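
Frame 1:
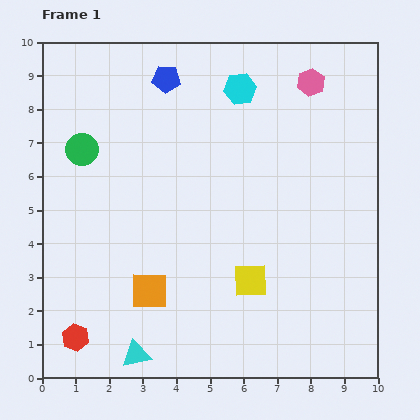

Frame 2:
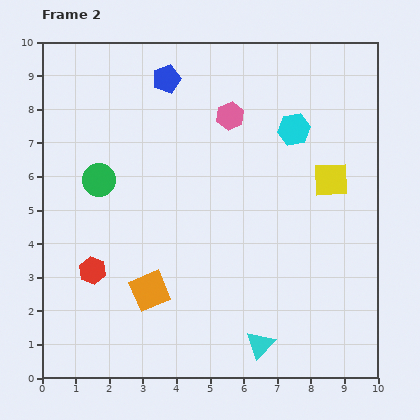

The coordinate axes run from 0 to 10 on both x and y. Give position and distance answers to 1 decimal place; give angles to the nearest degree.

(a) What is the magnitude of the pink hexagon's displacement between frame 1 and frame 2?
2.6

The pink hexagon moved from (8.0, 8.8) to (5.6, 7.8), a distance of √(2.4² + 1.0²) ≈ 2.6.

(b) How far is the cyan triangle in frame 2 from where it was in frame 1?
3.7

The cyan triangle moved from (2.8, 0.7) to (6.5, 1.0), a distance of √(3.7² + 0.3²) ≈ 3.7.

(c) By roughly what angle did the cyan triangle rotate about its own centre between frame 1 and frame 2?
36° counter-clockwise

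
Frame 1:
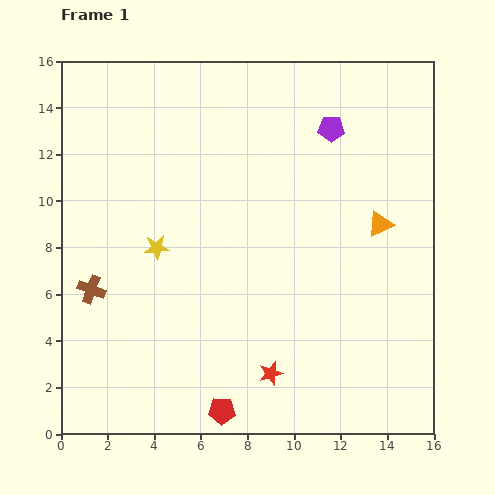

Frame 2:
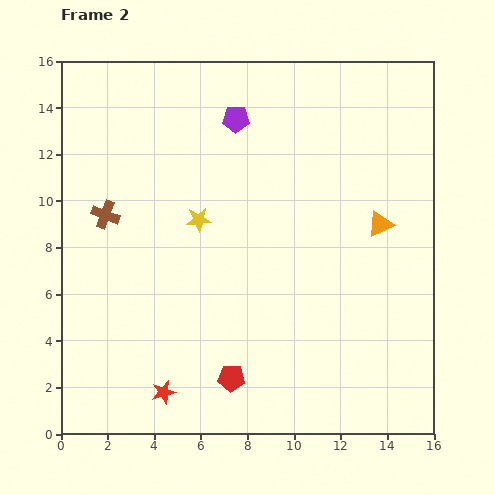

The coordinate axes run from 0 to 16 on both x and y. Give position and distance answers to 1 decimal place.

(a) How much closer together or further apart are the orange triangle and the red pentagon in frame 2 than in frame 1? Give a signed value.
-1.3

Distance in frame 1: 10.5. Distance in frame 2: 9.2.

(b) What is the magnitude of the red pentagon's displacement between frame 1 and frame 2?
1.5

The red pentagon moved from (6.9, 1.0) to (7.3, 2.4), a distance of √(0.4² + 1.4²) ≈ 1.5.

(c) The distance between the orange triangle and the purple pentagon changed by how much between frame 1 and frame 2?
+3.1

Distance in frame 1: 4.6. Distance in frame 2: 7.7.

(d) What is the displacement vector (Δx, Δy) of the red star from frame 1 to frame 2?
(-4.6, -0.8)

The red star was at (9.0, 2.6) in frame 1 and (4.4, 1.8) in frame 2.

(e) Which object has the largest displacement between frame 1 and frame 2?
the red star

(moved 4.7; next 4.1)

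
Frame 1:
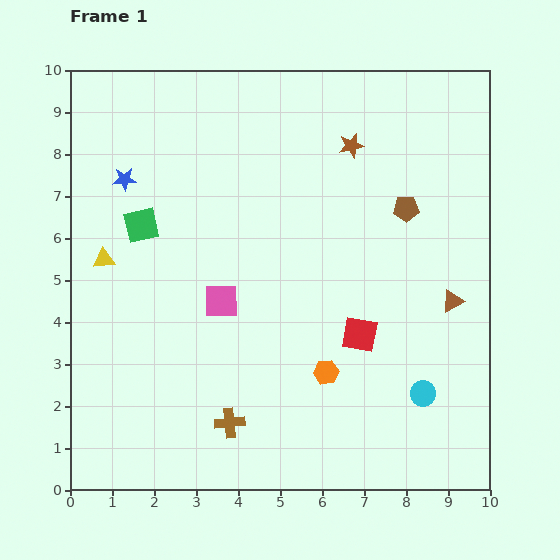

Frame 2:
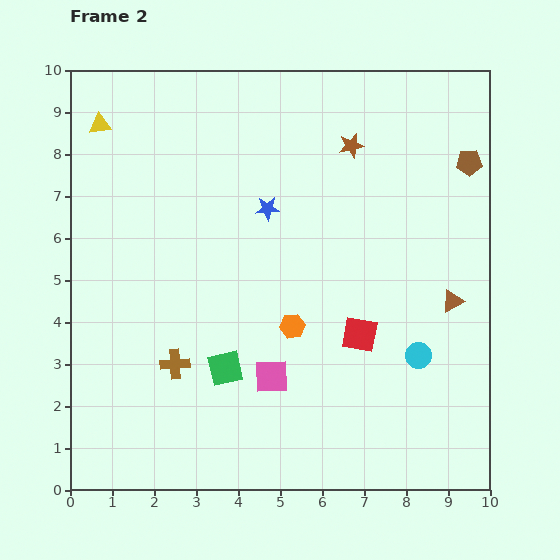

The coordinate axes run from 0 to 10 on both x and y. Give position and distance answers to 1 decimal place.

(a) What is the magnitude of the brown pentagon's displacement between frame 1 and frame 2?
1.9

The brown pentagon moved from (8.0, 6.7) to (9.5, 7.8), a distance of √(1.5² + 1.1²) ≈ 1.9.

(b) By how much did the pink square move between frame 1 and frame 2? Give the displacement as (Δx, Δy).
(1.2, -1.8)

The pink square was at (3.6, 4.5) in frame 1 and (4.8, 2.7) in frame 2.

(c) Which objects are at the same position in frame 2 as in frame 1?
the brown star, the red square, the brown triangle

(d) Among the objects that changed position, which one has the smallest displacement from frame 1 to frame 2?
the cyan circle

(moved 0.9)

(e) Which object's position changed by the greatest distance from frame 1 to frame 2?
the green square

(moved 3.9; next 3.5)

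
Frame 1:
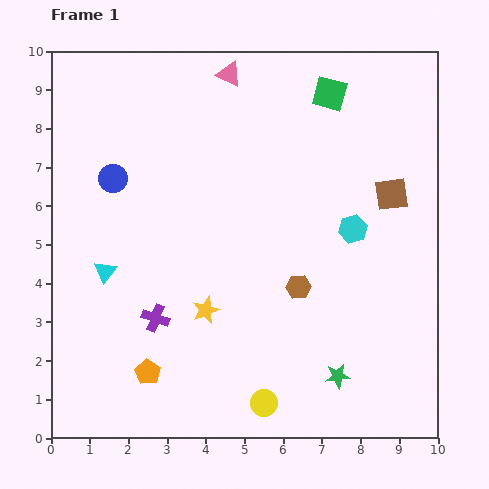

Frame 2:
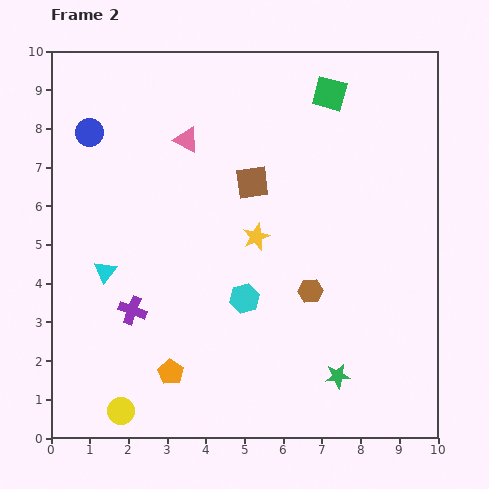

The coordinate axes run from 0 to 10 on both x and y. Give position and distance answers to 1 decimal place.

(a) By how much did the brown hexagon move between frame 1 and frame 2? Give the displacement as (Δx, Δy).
(0.3, -0.1)

The brown hexagon was at (6.4, 3.9) in frame 1 and (6.7, 3.8) in frame 2.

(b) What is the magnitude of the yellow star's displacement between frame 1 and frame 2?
2.3

The yellow star moved from (4.0, 3.3) to (5.3, 5.2), a distance of √(1.3² + 1.9²) ≈ 2.3.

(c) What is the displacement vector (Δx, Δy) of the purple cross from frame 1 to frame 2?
(-0.6, 0.2)

The purple cross was at (2.7, 3.1) in frame 1 and (2.1, 3.3) in frame 2.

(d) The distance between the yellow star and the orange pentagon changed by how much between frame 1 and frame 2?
+1.9

Distance in frame 1: 2.2. Distance in frame 2: 4.1.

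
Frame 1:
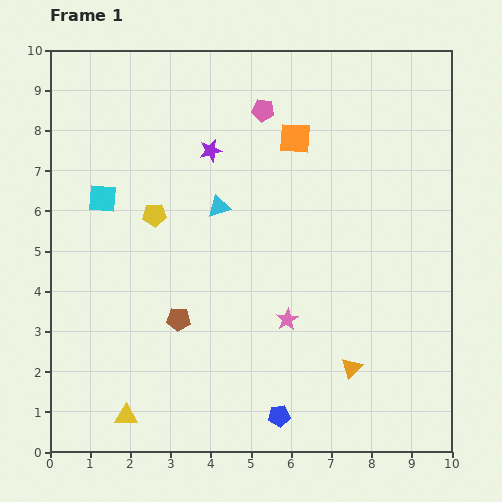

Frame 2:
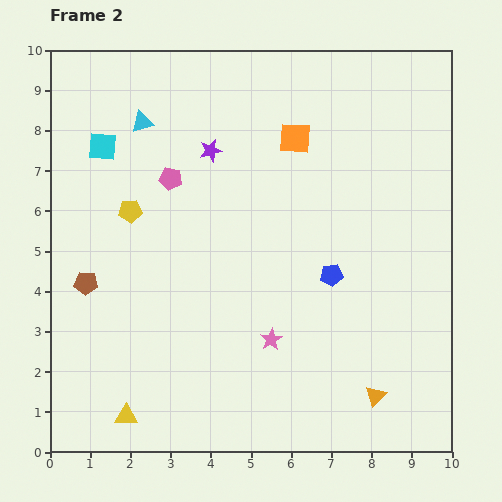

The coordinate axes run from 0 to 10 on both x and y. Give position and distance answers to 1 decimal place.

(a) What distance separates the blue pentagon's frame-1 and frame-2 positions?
3.7

The blue pentagon moved from (5.7, 0.9) to (7.0, 4.4), a distance of √(1.3² + 3.5²) ≈ 3.7.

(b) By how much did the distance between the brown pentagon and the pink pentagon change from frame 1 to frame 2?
-2.3

Distance in frame 1: 5.6. Distance in frame 2: 3.3.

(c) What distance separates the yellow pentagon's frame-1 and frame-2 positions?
0.6

The yellow pentagon moved from (2.6, 5.9) to (2.0, 6.0), a distance of √(0.6² + 0.1²) ≈ 0.6.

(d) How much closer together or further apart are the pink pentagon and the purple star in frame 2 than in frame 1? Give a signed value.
-0.4

Distance in frame 1: 1.6. Distance in frame 2: 1.2.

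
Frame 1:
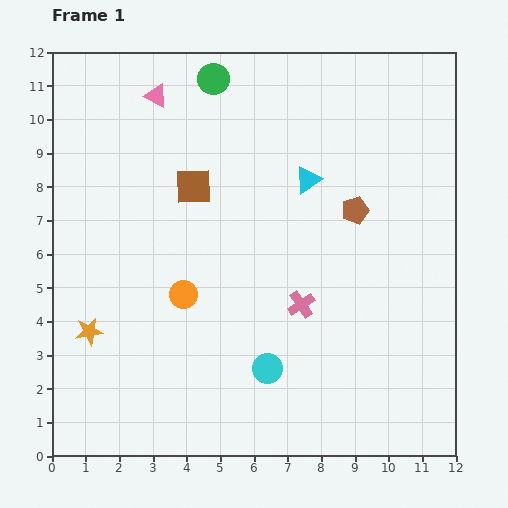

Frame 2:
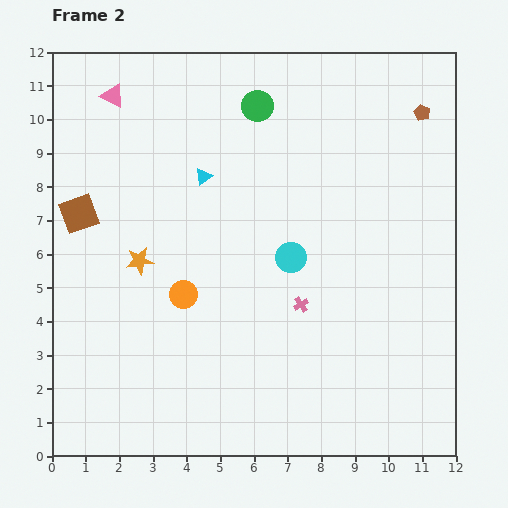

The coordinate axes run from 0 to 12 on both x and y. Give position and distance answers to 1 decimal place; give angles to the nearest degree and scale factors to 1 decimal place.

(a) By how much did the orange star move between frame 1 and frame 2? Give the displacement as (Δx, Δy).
(1.5, 2.1)

The orange star was at (1.1, 3.7) in frame 1 and (2.6, 5.8) in frame 2.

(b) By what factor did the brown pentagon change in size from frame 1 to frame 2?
0.6×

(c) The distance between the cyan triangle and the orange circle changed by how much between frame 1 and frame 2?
-1.4

Distance in frame 1: 5.0. Distance in frame 2: 3.6.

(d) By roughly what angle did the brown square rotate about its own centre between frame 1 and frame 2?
18° counter-clockwise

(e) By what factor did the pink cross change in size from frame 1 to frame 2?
0.6×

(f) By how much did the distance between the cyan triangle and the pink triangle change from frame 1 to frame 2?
-1.5

Distance in frame 1: 5.1. Distance in frame 2: 3.6.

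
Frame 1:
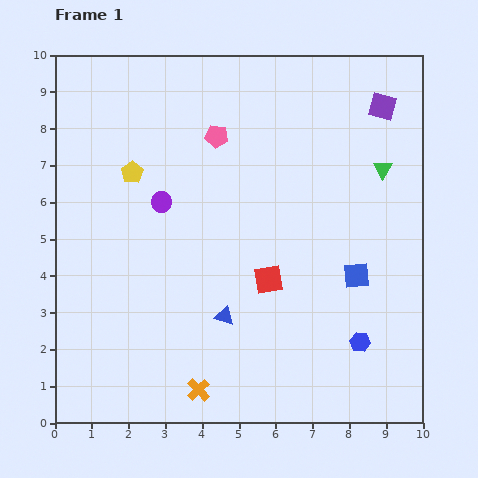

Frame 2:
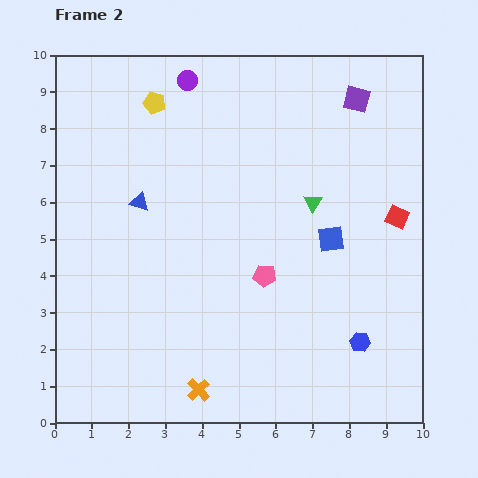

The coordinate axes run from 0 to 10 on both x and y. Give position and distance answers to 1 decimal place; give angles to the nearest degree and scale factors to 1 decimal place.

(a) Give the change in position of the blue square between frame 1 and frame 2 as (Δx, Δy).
(-0.7, 1.0)

The blue square was at (8.2, 4.0) in frame 1 and (7.5, 5.0) in frame 2.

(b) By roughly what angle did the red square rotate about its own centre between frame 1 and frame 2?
31° clockwise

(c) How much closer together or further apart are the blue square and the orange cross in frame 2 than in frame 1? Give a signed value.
+0.2

Distance in frame 1: 5.3. Distance in frame 2: 5.5.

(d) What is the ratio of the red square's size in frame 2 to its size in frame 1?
0.8×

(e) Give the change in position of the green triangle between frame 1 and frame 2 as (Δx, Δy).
(-1.9, -0.9)

The green triangle was at (8.9, 6.9) in frame 1 and (7.0, 6.0) in frame 2.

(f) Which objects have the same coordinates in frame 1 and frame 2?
the orange cross, the blue hexagon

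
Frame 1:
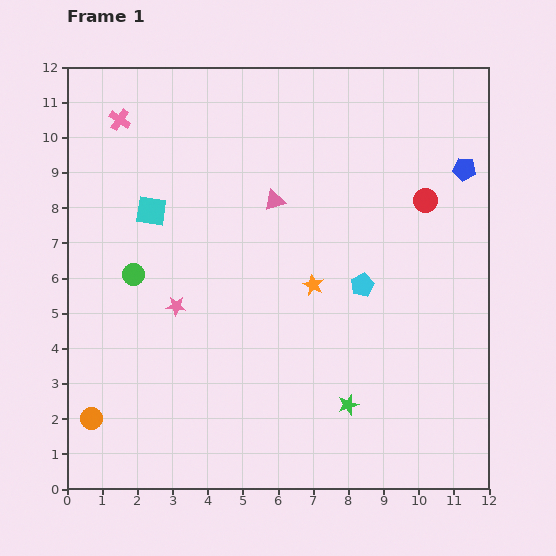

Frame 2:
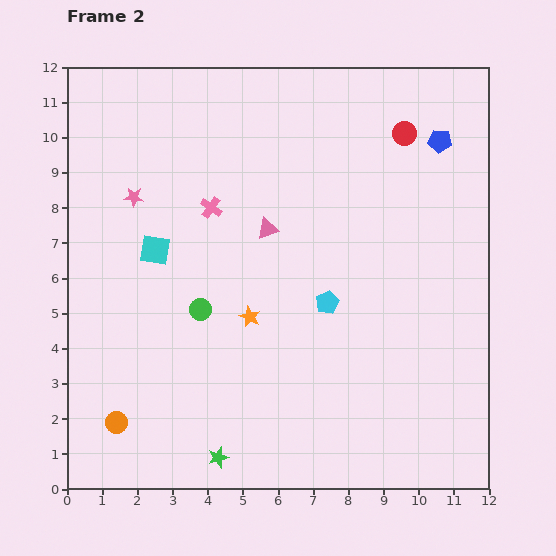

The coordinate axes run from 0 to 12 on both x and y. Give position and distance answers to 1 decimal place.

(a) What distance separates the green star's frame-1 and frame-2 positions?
4.0

The green star moved from (8.0, 2.4) to (4.3, 0.9), a distance of √(3.7² + 1.5²) ≈ 4.0.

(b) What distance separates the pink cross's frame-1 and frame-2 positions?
3.6

The pink cross moved from (1.5, 10.5) to (4.1, 8.0), a distance of √(2.6² + 2.5²) ≈ 3.6.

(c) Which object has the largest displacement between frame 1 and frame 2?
the green star

(moved 4.0; next 3.6)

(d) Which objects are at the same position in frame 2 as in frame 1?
none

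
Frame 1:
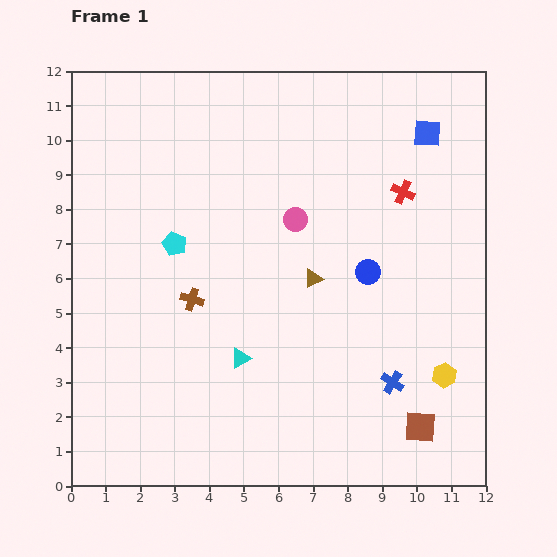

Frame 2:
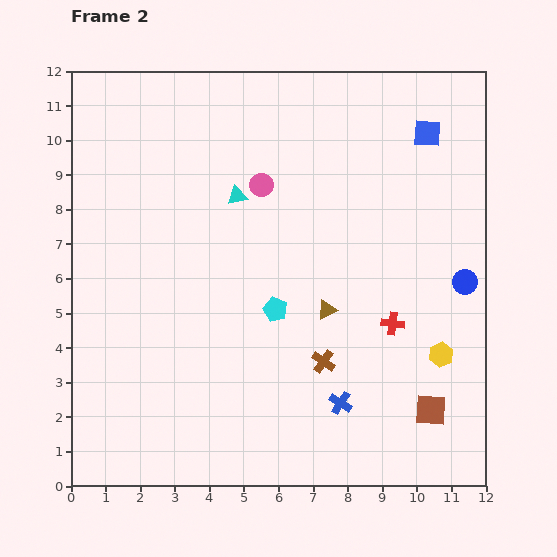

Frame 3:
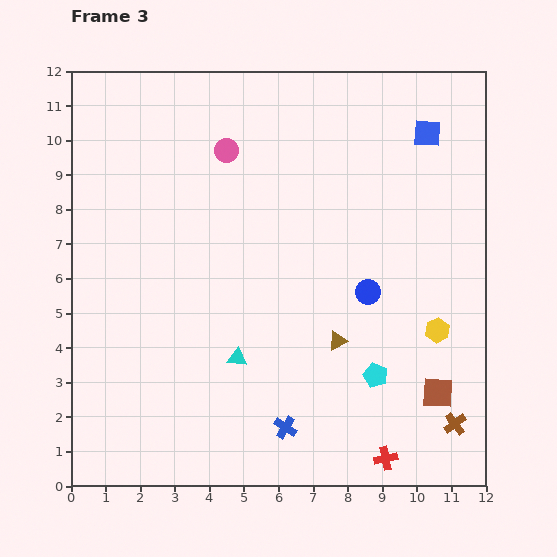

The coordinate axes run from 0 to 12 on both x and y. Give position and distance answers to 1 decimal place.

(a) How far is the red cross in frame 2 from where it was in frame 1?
3.8

The red cross moved from (9.6, 8.5) to (9.3, 4.7), a distance of √(0.3² + 3.8²) ≈ 3.8.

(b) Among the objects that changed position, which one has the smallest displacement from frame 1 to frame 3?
the cyan triangle

(moved 0.1)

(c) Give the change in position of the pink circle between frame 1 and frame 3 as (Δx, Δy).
(-2.0, 2.0)

The pink circle was at (6.5, 7.7) in frame 1 and (4.5, 9.7) in frame 3.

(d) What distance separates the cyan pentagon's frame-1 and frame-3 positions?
6.9

The cyan pentagon moved from (3.0, 7.0) to (8.8, 3.2), a distance of √(5.8² + 3.8²) ≈ 6.9.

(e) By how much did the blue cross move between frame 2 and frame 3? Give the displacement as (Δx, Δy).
(-1.6, -0.7)

The blue cross was at (7.8, 2.4) in frame 2 and (6.2, 1.7) in frame 3.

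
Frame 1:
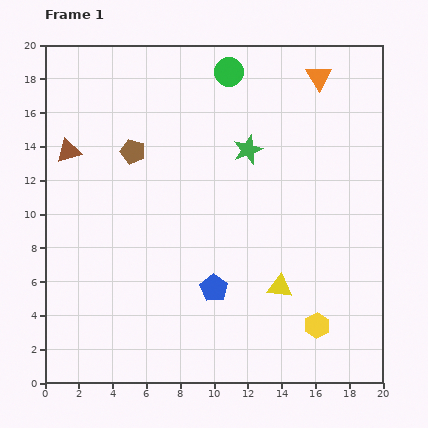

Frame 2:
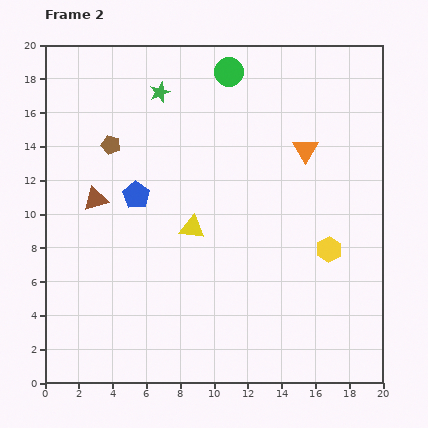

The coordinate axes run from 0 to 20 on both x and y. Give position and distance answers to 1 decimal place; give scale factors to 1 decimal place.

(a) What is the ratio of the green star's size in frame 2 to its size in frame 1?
0.7×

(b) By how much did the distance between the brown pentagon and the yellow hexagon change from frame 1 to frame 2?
-0.7

Distance in frame 1: 15.0. Distance in frame 2: 14.3.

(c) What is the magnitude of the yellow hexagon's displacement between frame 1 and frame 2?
4.6

The yellow hexagon moved from (16.1, 3.4) to (16.8, 7.9), a distance of √(0.7² + 4.5²) ≈ 4.6.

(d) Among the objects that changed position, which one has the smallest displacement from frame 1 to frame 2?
the brown pentagon

(moved 1.4)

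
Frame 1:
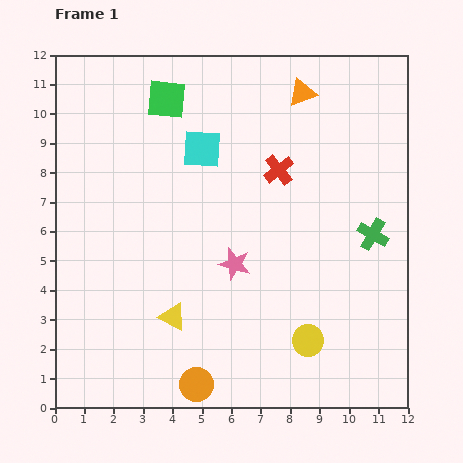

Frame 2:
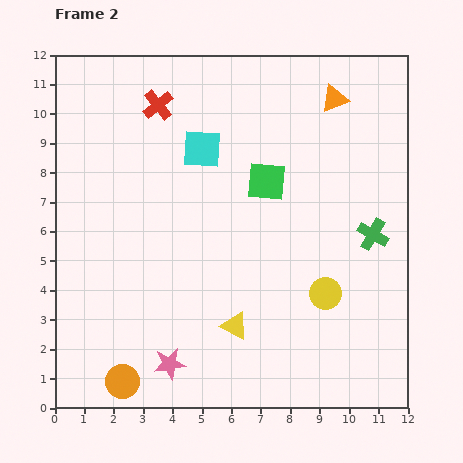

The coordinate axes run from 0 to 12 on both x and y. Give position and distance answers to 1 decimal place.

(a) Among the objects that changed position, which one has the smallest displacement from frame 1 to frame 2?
the orange triangle

(moved 1.1)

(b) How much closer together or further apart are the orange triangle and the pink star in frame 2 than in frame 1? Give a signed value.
+4.4

Distance in frame 1: 6.2. Distance in frame 2: 10.6.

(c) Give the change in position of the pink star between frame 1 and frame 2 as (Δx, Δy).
(-2.2, -3.4)

The pink star was at (6.1, 4.9) in frame 1 and (3.9, 1.5) in frame 2.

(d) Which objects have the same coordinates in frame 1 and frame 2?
the cyan square, the green cross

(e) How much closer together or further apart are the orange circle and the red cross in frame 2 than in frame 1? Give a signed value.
+1.7

Distance in frame 1: 7.8. Distance in frame 2: 9.5.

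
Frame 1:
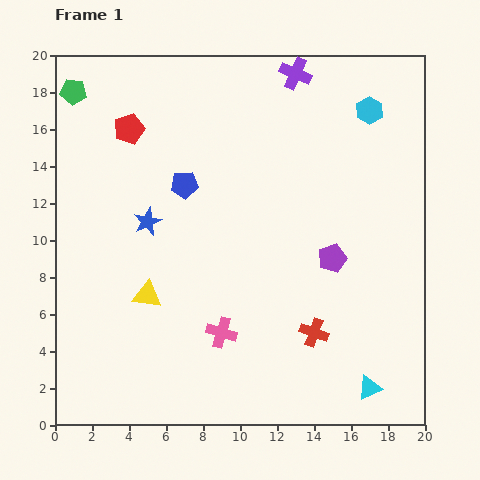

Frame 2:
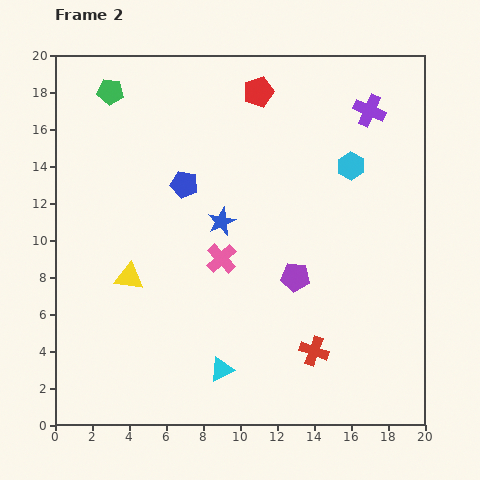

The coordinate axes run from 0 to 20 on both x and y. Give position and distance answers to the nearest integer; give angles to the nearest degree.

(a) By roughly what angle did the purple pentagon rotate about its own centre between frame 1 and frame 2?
25° clockwise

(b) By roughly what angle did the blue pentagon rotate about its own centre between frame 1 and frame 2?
18° clockwise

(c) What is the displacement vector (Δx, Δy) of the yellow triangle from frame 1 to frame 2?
(-1, 1)

The yellow triangle was at (5, 7) in frame 1 and (4, 8) in frame 2.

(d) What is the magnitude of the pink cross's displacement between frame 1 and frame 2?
4

The pink cross moved from (9, 5) to (9, 9), a distance of √(0² + 4²) ≈ 4.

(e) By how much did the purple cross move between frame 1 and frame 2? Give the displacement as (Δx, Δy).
(4, -2)

The purple cross was at (13, 19) in frame 1 and (17, 17) in frame 2.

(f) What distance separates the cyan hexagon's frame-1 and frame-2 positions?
3

The cyan hexagon moved from (17, 17) to (16, 14), a distance of √(1² + 3²) ≈ 3.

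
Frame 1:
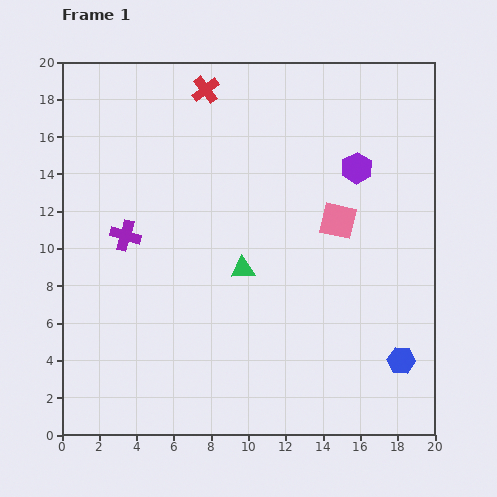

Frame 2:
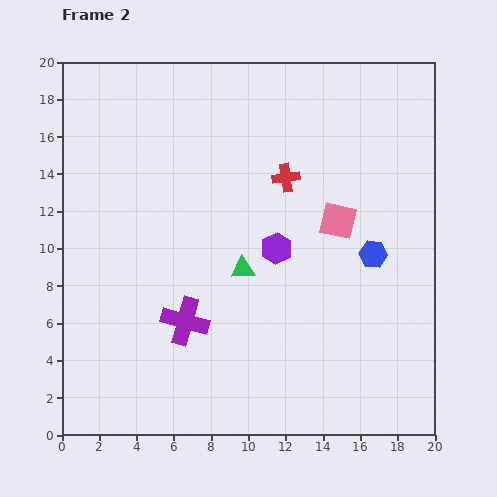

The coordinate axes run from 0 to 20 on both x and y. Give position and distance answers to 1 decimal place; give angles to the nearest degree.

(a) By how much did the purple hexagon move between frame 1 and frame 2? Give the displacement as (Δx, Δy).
(-4.3, -4.3)

The purple hexagon was at (15.8, 14.3) in frame 1 and (11.5, 10.0) in frame 2.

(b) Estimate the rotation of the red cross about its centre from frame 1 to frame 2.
29° clockwise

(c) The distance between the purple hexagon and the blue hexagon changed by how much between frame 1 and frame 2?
-5.4

Distance in frame 1: 10.6. Distance in frame 2: 5.2.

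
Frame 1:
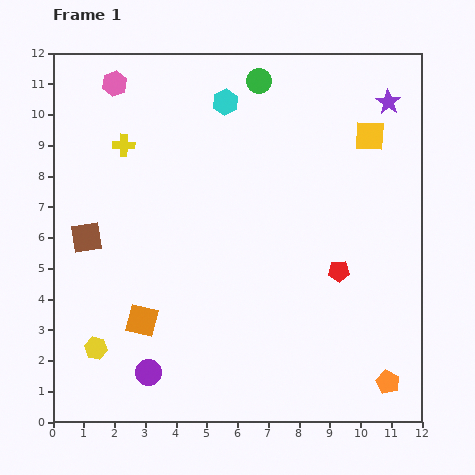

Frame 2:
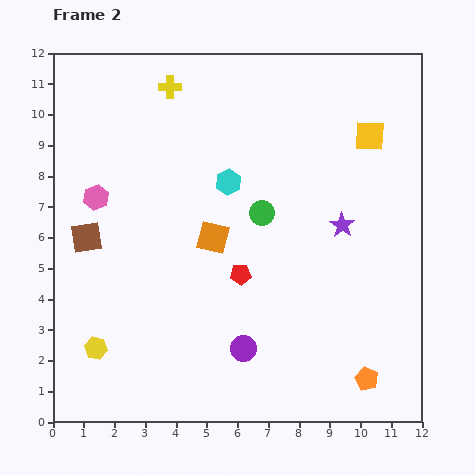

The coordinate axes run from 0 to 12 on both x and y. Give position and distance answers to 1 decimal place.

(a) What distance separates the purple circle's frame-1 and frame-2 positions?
3.2

The purple circle moved from (3.1, 1.6) to (6.2, 2.4), a distance of √(3.1² + 0.8²) ≈ 3.2.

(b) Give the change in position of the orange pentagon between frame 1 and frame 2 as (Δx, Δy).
(-0.7, 0.1)

The orange pentagon was at (10.9, 1.3) in frame 1 and (10.2, 1.4) in frame 2.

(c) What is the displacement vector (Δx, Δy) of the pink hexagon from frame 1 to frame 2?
(-0.6, -3.7)

The pink hexagon was at (2.0, 11.0) in frame 1 and (1.4, 7.3) in frame 2.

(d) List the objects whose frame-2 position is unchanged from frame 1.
the brown square, the yellow square, the yellow hexagon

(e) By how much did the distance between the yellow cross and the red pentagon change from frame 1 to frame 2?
-1.6

Distance in frame 1: 8.1. Distance in frame 2: 6.5.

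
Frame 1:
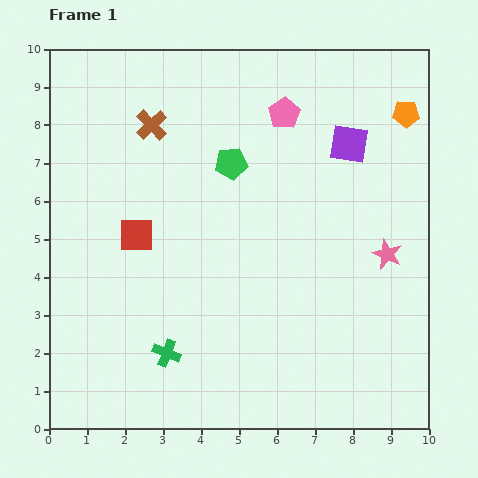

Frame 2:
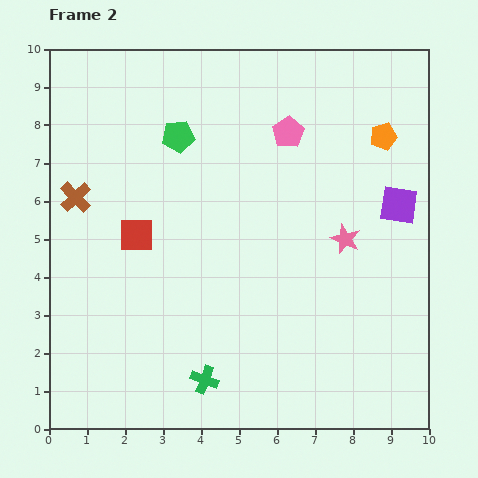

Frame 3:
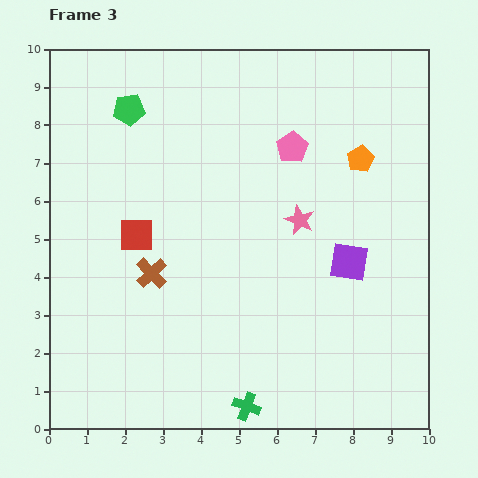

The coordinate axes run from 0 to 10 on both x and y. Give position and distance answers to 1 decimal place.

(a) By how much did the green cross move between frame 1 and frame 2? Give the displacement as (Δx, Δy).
(1.0, -0.7)

The green cross was at (3.1, 2.0) in frame 1 and (4.1, 1.3) in frame 2.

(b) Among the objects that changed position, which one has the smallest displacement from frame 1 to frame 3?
the pink pentagon

(moved 0.9)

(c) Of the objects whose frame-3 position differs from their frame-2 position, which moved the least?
the pink pentagon

(moved 0.4)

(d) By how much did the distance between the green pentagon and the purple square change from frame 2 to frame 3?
+0.9

Distance in frame 2: 6.1. Distance in frame 3: 7.0.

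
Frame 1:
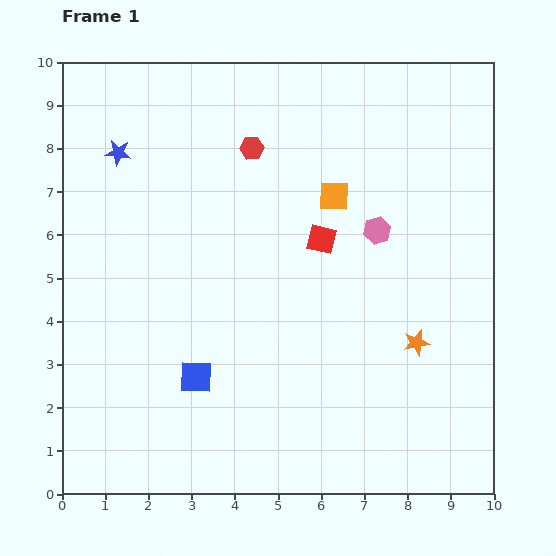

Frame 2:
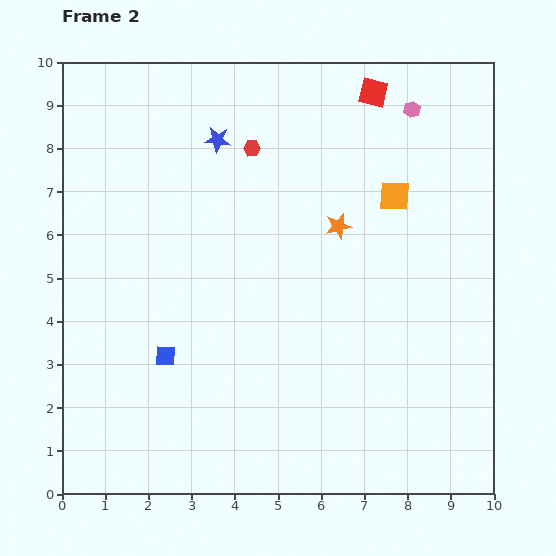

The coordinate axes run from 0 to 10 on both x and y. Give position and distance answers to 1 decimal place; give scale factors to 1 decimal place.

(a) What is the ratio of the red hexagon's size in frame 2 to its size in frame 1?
0.7×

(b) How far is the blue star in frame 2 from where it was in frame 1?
2.3

The blue star moved from (1.3, 7.9) to (3.6, 8.2), a distance of √(2.3² + 0.3²) ≈ 2.3.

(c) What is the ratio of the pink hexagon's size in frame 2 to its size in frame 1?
0.6×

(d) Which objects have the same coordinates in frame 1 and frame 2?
the red hexagon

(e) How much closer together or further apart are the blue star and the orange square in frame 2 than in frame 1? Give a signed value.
-0.8

Distance in frame 1: 5.1. Distance in frame 2: 4.3.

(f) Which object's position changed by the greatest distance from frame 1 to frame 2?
the red square

(moved 3.6; next 3.2)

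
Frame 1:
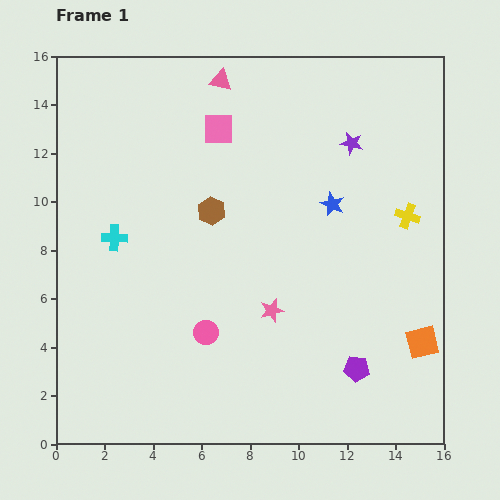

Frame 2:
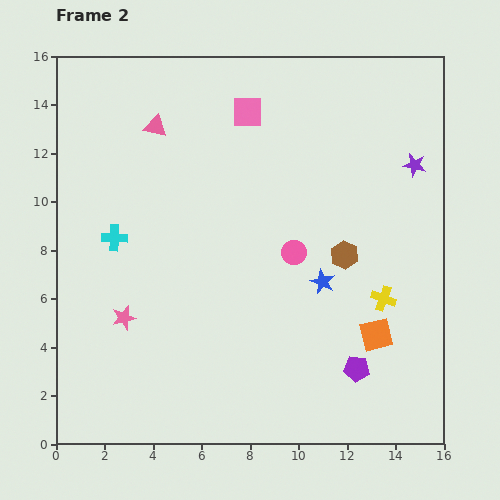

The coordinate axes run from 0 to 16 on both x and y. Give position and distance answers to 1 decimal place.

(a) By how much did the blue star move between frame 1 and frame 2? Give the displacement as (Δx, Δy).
(-0.4, -3.2)

The blue star was at (11.4, 9.9) in frame 1 and (11.0, 6.7) in frame 2.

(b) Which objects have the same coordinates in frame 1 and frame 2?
the purple pentagon, the cyan cross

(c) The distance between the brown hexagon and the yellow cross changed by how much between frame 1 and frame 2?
-5.7

Distance in frame 1: 8.1. Distance in frame 2: 2.4.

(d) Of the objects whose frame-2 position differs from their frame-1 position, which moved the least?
the pink square

(moved 1.4)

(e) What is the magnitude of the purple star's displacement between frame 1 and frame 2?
2.8

The purple star moved from (12.2, 12.4) to (14.8, 11.5), a distance of √(2.6² + 0.9²) ≈ 2.8.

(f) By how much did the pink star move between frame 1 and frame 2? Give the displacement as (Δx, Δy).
(-6.1, -0.3)

The pink star was at (8.9, 5.5) in frame 1 and (2.8, 5.2) in frame 2.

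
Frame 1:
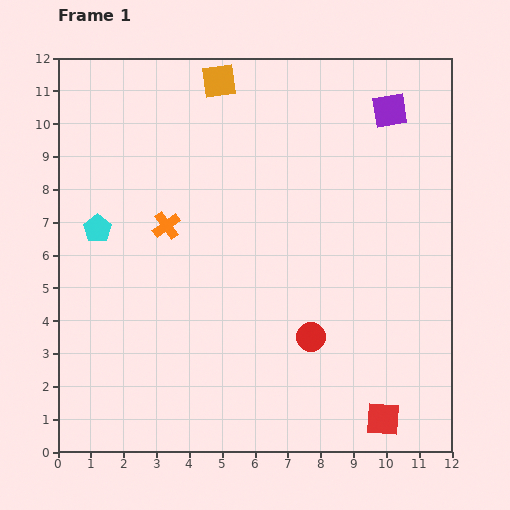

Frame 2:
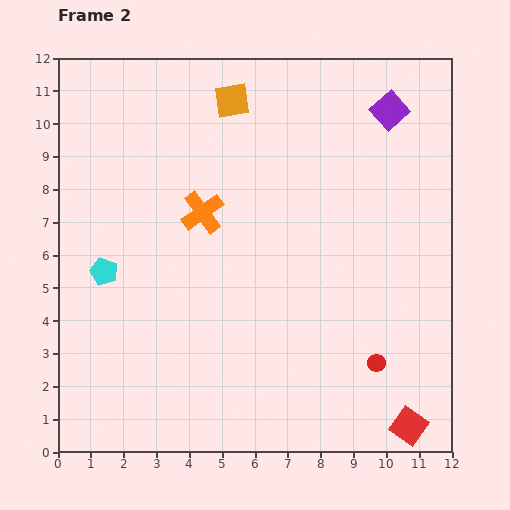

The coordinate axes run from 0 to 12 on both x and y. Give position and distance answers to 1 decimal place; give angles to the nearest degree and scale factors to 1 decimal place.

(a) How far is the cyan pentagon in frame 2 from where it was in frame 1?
1.3

The cyan pentagon moved from (1.2, 6.8) to (1.4, 5.5), a distance of √(0.2² + 1.3²) ≈ 1.3.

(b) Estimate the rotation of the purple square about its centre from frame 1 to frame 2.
32° counter-clockwise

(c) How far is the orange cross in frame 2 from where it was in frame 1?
1.2

The orange cross moved from (3.3, 6.9) to (4.4, 7.3), a distance of √(1.1² + 0.4²) ≈ 1.2.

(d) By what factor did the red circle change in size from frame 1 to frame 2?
0.6×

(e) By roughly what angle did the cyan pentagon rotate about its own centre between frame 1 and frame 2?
15° counter-clockwise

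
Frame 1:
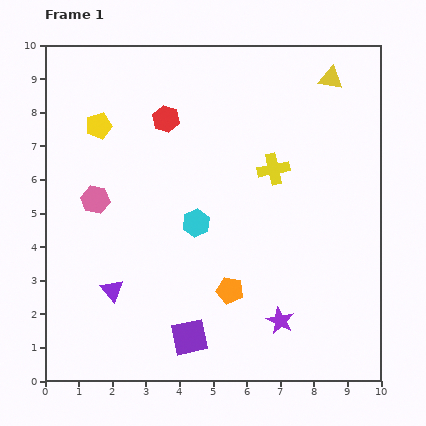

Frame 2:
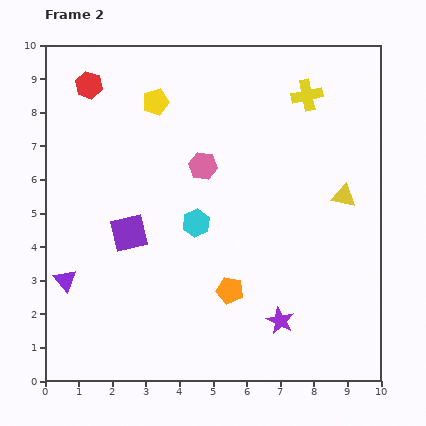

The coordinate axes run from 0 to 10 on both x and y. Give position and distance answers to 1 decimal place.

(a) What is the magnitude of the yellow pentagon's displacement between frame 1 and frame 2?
1.8

The yellow pentagon moved from (1.6, 7.6) to (3.3, 8.3), a distance of √(1.7² + 0.7²) ≈ 1.8.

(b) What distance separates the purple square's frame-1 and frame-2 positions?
3.6

The purple square moved from (4.3, 1.3) to (2.5, 4.4), a distance of √(1.8² + 3.1²) ≈ 3.6.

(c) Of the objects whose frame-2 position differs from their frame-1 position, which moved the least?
the purple triangle

(moved 1.4)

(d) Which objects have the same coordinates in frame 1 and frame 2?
the purple star, the cyan hexagon, the orange pentagon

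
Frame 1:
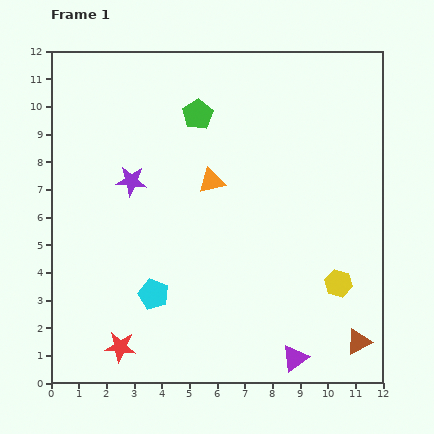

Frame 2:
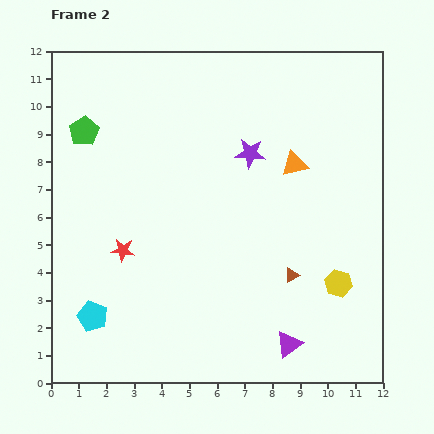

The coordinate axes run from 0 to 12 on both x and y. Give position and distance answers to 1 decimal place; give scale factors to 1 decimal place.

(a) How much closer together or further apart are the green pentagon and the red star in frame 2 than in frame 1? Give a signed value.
-4.4

Distance in frame 1: 8.9. Distance in frame 2: 4.5.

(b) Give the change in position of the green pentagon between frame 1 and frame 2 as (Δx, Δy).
(-4.1, -0.6)

The green pentagon was at (5.3, 9.7) in frame 1 and (1.2, 9.1) in frame 2.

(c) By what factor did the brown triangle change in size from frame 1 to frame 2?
0.6×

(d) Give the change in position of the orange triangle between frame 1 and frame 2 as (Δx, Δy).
(3.0, 0.6)

The orange triangle was at (5.8, 7.3) in frame 1 and (8.8, 7.9) in frame 2.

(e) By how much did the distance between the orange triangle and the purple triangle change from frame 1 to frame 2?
-0.6

Distance in frame 1: 7.1. Distance in frame 2: 6.5.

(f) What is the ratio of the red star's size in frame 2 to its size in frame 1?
0.8×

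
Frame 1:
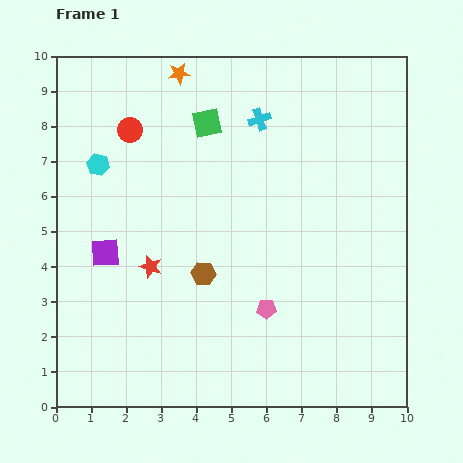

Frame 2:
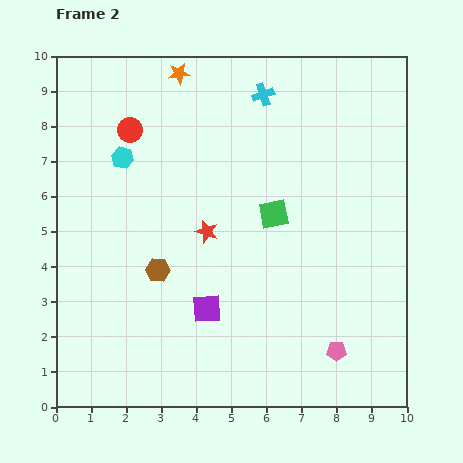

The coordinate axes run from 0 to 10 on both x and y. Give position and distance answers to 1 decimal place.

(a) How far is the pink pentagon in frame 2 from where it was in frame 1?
2.3

The pink pentagon moved from (6.0, 2.8) to (8.0, 1.6), a distance of √(2.0² + 1.2²) ≈ 2.3.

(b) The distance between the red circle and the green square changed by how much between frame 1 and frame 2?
+2.6

Distance in frame 1: 2.2. Distance in frame 2: 4.8.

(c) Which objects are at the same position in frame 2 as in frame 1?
the red circle, the orange star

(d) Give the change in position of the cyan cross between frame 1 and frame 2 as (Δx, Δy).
(0.1, 0.7)

The cyan cross was at (5.8, 8.2) in frame 1 and (5.9, 8.9) in frame 2.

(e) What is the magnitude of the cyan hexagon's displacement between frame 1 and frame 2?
0.7

The cyan hexagon moved from (1.2, 6.9) to (1.9, 7.1), a distance of √(0.7² + 0.2²) ≈ 0.7.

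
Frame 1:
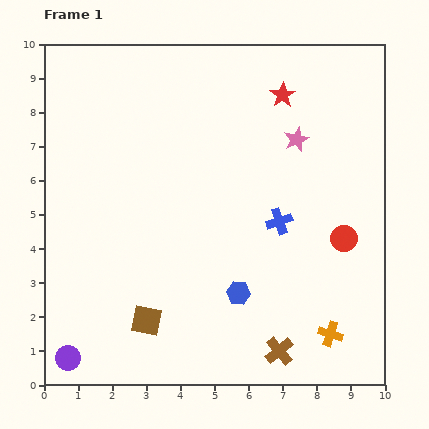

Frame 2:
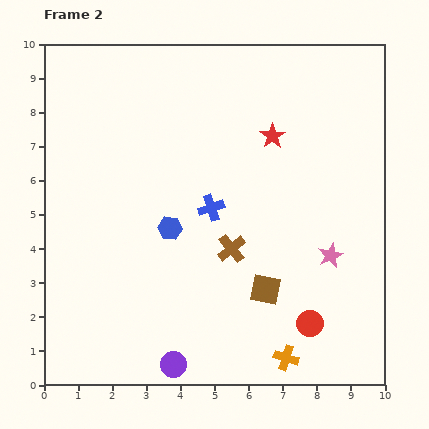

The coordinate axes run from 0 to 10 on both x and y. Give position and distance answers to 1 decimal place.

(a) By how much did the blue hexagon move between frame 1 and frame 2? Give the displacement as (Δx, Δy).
(-2.0, 1.9)

The blue hexagon was at (5.7, 2.7) in frame 1 and (3.7, 4.6) in frame 2.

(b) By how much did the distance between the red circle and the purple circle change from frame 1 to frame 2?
-4.6

Distance in frame 1: 8.8. Distance in frame 2: 4.2.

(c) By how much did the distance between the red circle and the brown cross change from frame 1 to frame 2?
-0.6

Distance in frame 1: 3.8. Distance in frame 2: 3.2.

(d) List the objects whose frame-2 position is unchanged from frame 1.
none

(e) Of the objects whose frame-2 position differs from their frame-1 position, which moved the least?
the red star

(moved 1.2)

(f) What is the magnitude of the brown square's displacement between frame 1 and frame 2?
3.6

The brown square moved from (3.0, 1.9) to (6.5, 2.8), a distance of √(3.5² + 0.9²) ≈ 3.6.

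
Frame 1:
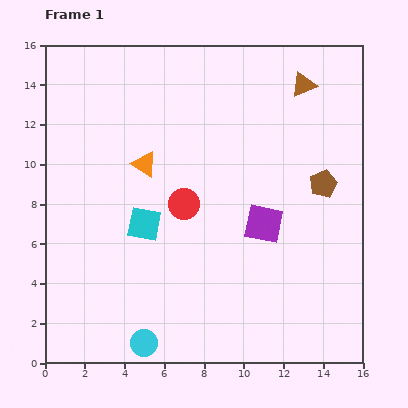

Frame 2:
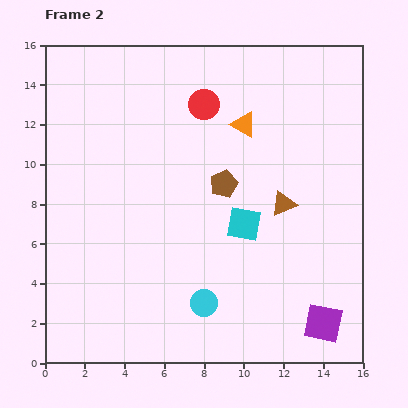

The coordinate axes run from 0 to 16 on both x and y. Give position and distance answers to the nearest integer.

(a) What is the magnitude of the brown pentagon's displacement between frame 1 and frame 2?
5

The brown pentagon moved from (14, 9) to (9, 9), a distance of √(5² + 0²) ≈ 5.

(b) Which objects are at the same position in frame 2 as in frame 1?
none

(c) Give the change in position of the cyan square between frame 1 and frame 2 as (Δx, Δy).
(5, 0)

The cyan square was at (5, 7) in frame 1 and (10, 7) in frame 2.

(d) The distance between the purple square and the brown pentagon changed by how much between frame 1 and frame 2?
+5

Distance in frame 1: 4. Distance in frame 2: 9.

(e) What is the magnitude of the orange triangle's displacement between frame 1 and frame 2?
5

The orange triangle moved from (5, 10) to (10, 12), a distance of √(5² + 2²) ≈ 5.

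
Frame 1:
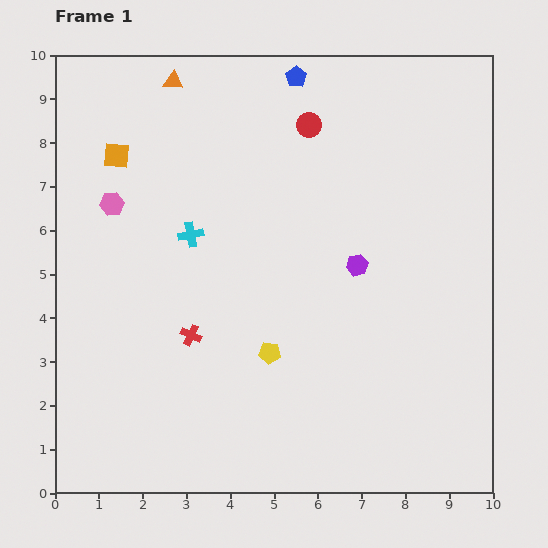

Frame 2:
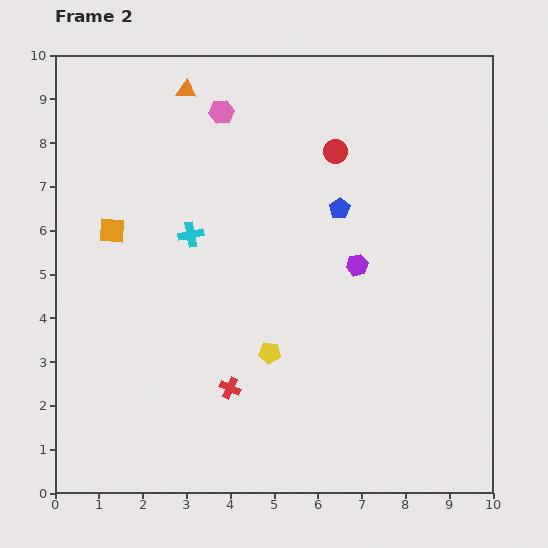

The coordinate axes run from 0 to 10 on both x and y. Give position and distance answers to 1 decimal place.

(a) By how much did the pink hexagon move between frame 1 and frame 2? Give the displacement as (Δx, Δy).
(2.5, 2.1)

The pink hexagon was at (1.3, 6.6) in frame 1 and (3.8, 8.7) in frame 2.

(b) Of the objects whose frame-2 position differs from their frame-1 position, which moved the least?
the orange triangle

(moved 0.4)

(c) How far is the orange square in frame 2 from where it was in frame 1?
1.7

The orange square moved from (1.4, 7.7) to (1.3, 6.0), a distance of √(0.1² + 1.7²) ≈ 1.7.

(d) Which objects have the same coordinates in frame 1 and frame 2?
the cyan cross, the purple hexagon, the yellow pentagon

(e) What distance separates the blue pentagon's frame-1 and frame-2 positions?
3.2

The blue pentagon moved from (5.5, 9.5) to (6.5, 6.5), a distance of √(1.0² + 3.0²) ≈ 3.2.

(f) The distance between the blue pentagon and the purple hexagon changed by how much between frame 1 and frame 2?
-3.1

Distance in frame 1: 4.5. Distance in frame 2: 1.4.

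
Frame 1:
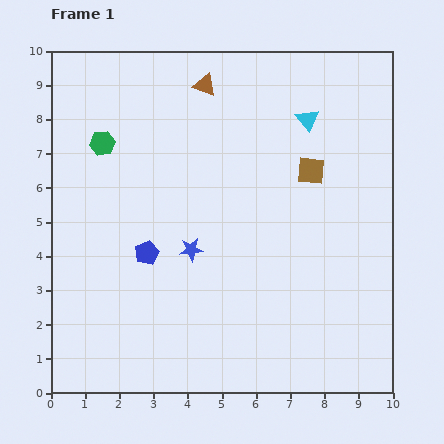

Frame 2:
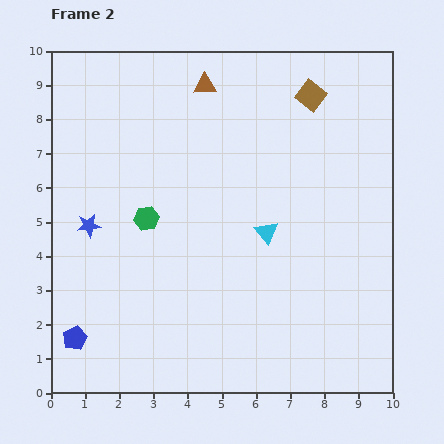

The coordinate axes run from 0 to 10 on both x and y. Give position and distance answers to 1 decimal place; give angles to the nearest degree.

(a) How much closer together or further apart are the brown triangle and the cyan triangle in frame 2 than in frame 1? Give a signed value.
+1.5

Distance in frame 1: 3.2. Distance in frame 2: 4.7.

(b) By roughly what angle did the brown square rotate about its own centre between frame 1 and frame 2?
32° clockwise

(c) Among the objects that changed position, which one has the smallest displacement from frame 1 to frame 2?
the brown square

(moved 2.2)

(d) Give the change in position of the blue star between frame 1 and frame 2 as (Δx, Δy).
(-3.0, 0.7)

The blue star was at (4.1, 4.2) in frame 1 and (1.1, 4.9) in frame 2.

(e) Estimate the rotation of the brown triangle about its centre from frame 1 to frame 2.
25° counter-clockwise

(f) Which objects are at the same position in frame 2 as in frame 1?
the brown triangle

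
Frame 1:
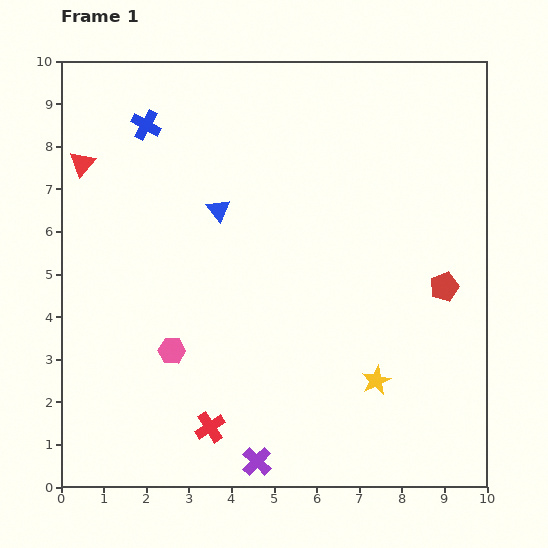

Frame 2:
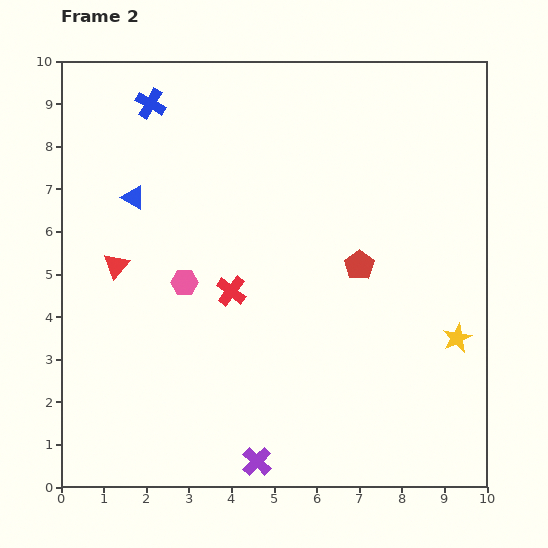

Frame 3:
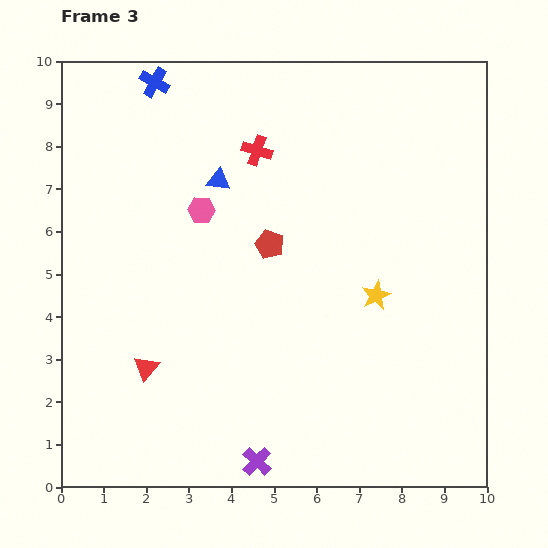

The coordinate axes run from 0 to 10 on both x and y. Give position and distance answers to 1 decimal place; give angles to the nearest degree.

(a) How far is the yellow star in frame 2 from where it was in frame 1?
2.1

The yellow star moved from (7.4, 2.5) to (9.3, 3.5), a distance of √(1.9² + 1.0²) ≈ 2.1.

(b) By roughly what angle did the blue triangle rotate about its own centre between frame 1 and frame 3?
43° counter-clockwise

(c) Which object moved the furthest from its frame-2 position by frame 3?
the red cross

(moved 3.4; next 2.5)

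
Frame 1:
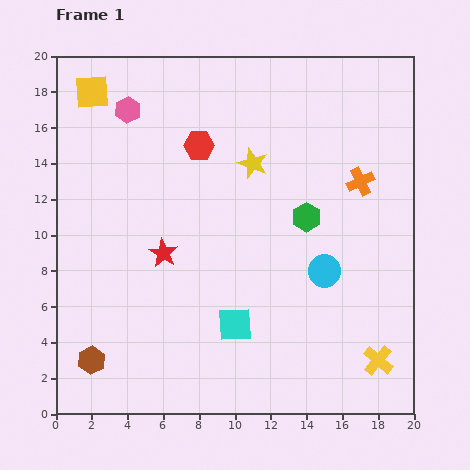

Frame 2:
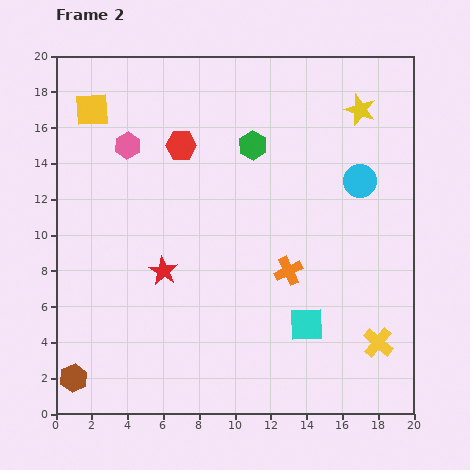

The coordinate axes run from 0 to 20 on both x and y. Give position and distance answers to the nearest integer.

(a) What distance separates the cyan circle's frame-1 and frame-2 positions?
5

The cyan circle moved from (15, 8) to (17, 13), a distance of √(2² + 5²) ≈ 5.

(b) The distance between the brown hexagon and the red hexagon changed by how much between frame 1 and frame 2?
+1

Distance in frame 1: 13. Distance in frame 2: 14.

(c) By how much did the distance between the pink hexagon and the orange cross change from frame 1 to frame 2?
-3

Distance in frame 1: 14. Distance in frame 2: 11.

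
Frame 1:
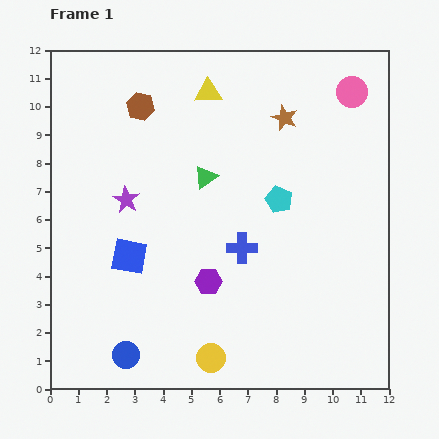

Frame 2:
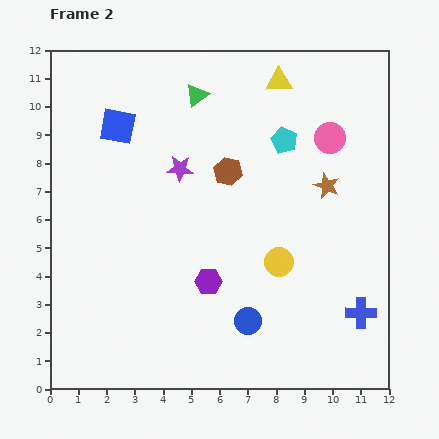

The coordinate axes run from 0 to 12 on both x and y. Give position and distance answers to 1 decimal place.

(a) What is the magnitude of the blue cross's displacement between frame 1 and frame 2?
4.8

The blue cross moved from (6.8, 5.0) to (11.0, 2.7), a distance of √(4.2² + 2.3²) ≈ 4.8.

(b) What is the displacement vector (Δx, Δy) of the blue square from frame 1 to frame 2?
(-0.4, 4.6)

The blue square was at (2.8, 4.7) in frame 1 and (2.4, 9.3) in frame 2.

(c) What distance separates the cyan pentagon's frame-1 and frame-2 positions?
2.1

The cyan pentagon moved from (8.1, 6.7) to (8.3, 8.8), a distance of √(0.2² + 2.1²) ≈ 2.1.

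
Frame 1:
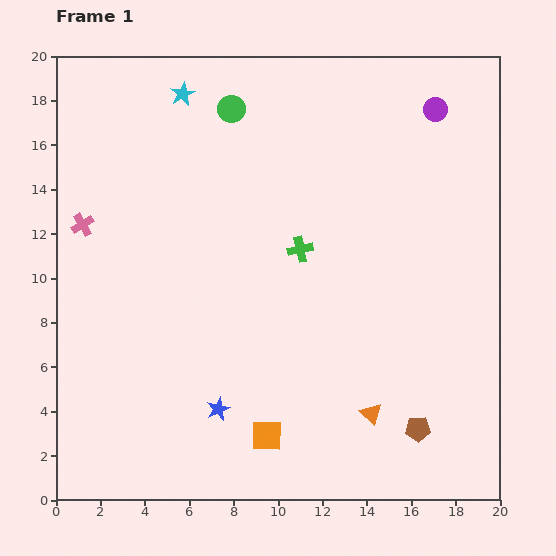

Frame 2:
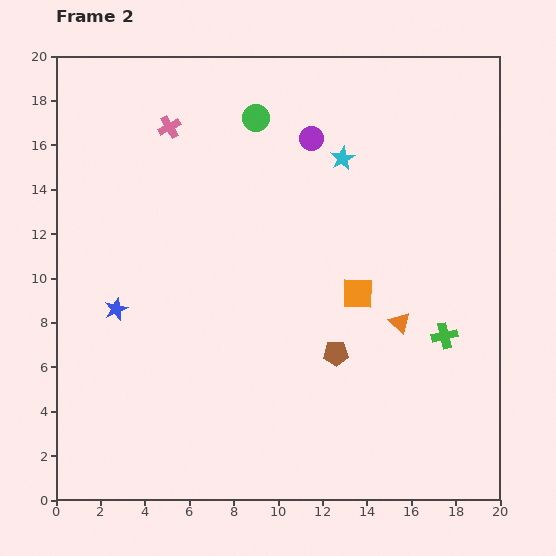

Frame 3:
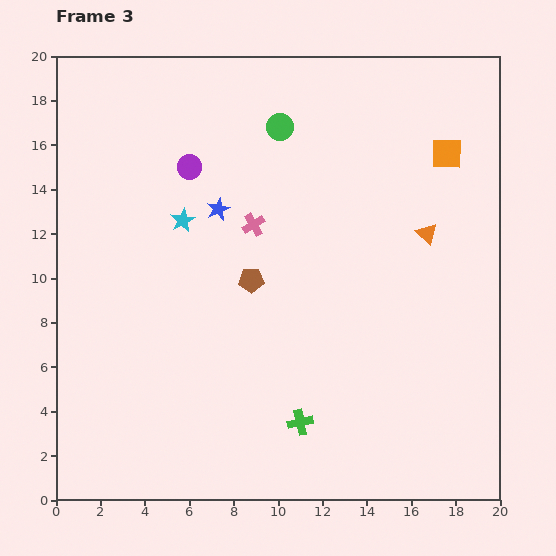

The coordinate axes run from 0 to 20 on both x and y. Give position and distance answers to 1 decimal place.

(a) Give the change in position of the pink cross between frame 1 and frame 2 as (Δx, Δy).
(3.9, 4.4)

The pink cross was at (1.2, 12.4) in frame 1 and (5.1, 16.8) in frame 2.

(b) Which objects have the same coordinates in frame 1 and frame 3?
none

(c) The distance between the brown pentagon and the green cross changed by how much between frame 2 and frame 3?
+1.8

Distance in frame 2: 5.0. Distance in frame 3: 6.8.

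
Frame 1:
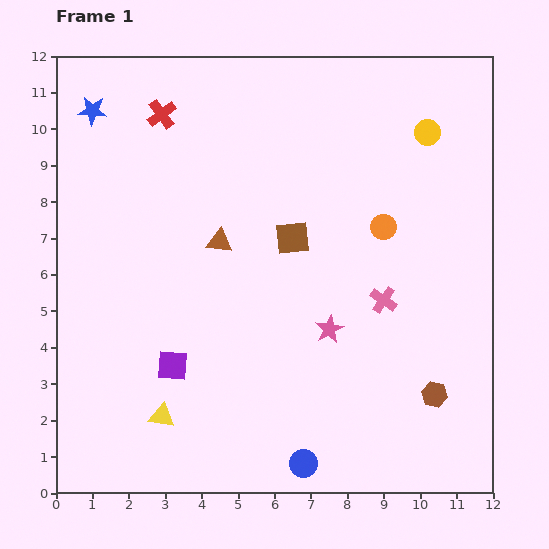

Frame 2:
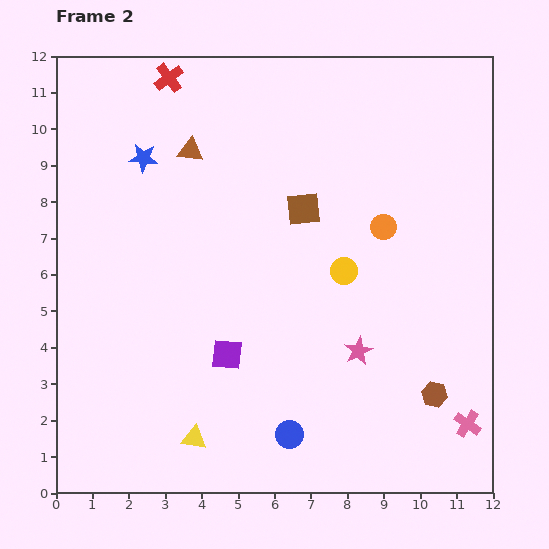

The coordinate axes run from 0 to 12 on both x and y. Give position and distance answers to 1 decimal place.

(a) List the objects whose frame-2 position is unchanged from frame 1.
the brown hexagon, the orange circle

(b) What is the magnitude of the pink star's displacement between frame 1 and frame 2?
1.0

The pink star moved from (7.5, 4.5) to (8.3, 3.9), a distance of √(0.8² + 0.6²) ≈ 1.0.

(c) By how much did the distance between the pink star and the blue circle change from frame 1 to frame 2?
-0.8

Distance in frame 1: 3.8. Distance in frame 2: 3.0.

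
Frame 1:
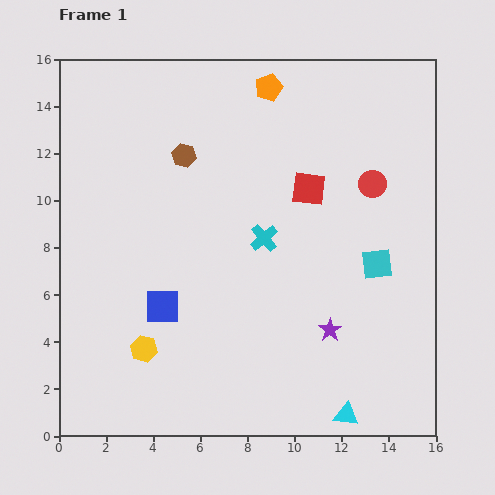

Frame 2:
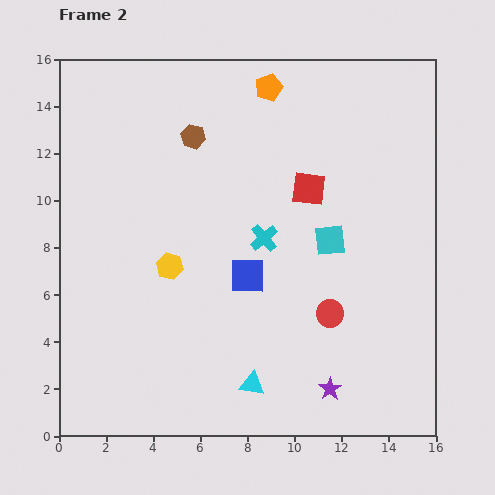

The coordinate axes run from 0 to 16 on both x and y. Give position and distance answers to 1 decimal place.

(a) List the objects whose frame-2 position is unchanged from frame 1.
the orange pentagon, the cyan cross, the red square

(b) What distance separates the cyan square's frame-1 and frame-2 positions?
2.2

The cyan square moved from (13.5, 7.3) to (11.5, 8.3), a distance of √(2.0² + 1.0²) ≈ 2.2.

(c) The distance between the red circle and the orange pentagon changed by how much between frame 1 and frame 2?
+3.9

Distance in frame 1: 6.0. Distance in frame 2: 9.9.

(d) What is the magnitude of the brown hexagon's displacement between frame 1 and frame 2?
0.9

The brown hexagon moved from (5.3, 11.9) to (5.7, 12.7), a distance of √(0.4² + 0.8²) ≈ 0.9.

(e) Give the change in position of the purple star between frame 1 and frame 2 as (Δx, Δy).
(0.0, -2.5)

The purple star was at (11.5, 4.5) in frame 1 and (11.5, 2.0) in frame 2.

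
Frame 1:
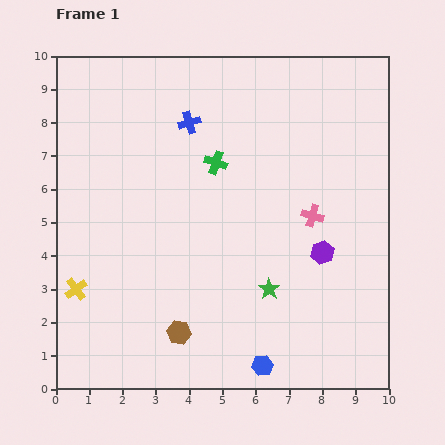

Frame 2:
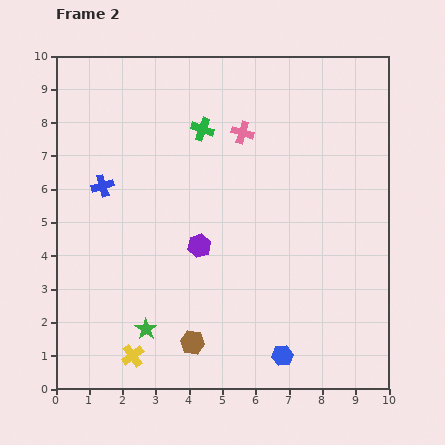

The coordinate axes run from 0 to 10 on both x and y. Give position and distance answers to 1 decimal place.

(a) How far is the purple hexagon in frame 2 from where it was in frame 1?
3.7

The purple hexagon moved from (8.0, 4.1) to (4.3, 4.3), a distance of √(3.7² + 0.2²) ≈ 3.7.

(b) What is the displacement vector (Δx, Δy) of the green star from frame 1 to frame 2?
(-3.7, -1.2)

The green star was at (6.4, 3.0) in frame 1 and (2.7, 1.8) in frame 2.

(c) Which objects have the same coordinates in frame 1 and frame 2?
none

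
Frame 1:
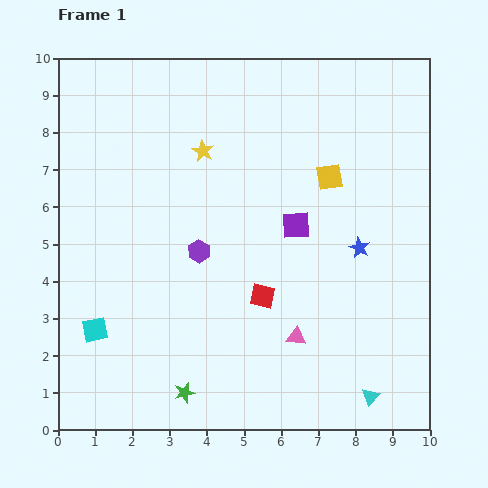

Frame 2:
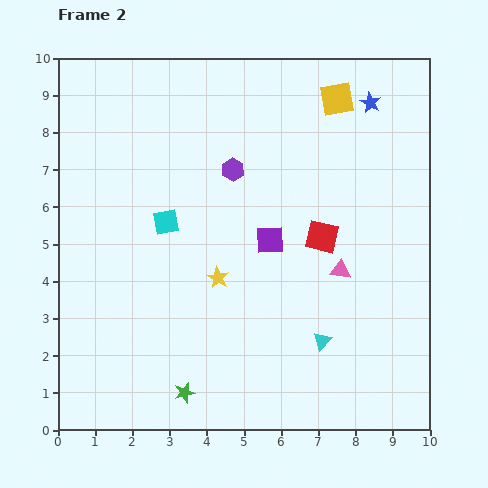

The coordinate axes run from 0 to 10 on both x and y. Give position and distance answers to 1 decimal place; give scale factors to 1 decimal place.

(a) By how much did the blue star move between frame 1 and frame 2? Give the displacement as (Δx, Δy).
(0.3, 3.9)

The blue star was at (8.1, 4.9) in frame 1 and (8.4, 8.8) in frame 2.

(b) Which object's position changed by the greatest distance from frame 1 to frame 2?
the blue star

(moved 3.9; next 3.5)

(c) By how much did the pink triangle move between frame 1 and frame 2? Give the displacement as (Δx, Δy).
(1.2, 1.8)

The pink triangle was at (6.4, 2.5) in frame 1 and (7.6, 4.3) in frame 2.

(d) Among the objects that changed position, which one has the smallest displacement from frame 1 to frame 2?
the purple square

(moved 0.8)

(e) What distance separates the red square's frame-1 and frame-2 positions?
2.3

The red square moved from (5.5, 3.6) to (7.1, 5.2), a distance of √(1.6² + 1.6²) ≈ 2.3.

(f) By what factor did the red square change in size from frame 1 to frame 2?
1.3×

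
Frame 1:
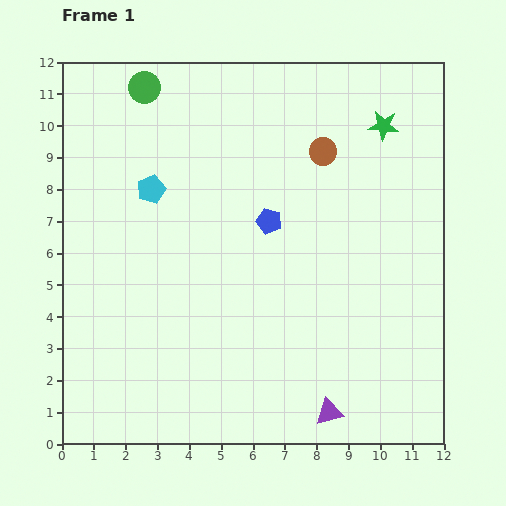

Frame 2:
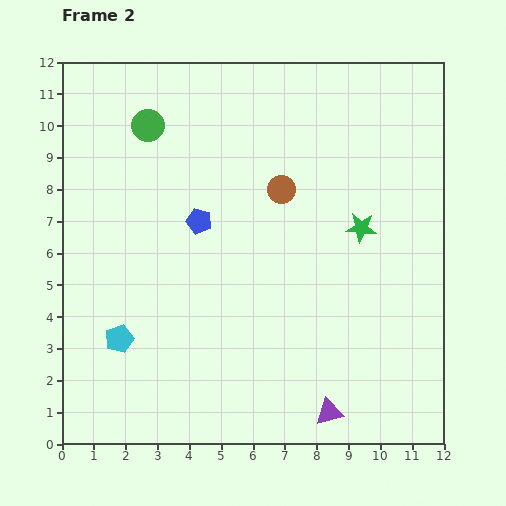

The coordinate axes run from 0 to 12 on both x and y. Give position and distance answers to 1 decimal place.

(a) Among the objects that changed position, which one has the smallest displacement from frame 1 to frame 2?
the green circle

(moved 1.2)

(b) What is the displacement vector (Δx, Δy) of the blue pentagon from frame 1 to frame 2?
(-2.2, 0.0)

The blue pentagon was at (6.5, 7.0) in frame 1 and (4.3, 7.0) in frame 2.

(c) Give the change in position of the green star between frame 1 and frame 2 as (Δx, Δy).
(-0.7, -3.2)

The green star was at (10.1, 10.0) in frame 1 and (9.4, 6.8) in frame 2.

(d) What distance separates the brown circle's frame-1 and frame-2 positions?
1.8

The brown circle moved from (8.2, 9.2) to (6.9, 8.0), a distance of √(1.3² + 1.2²) ≈ 1.8.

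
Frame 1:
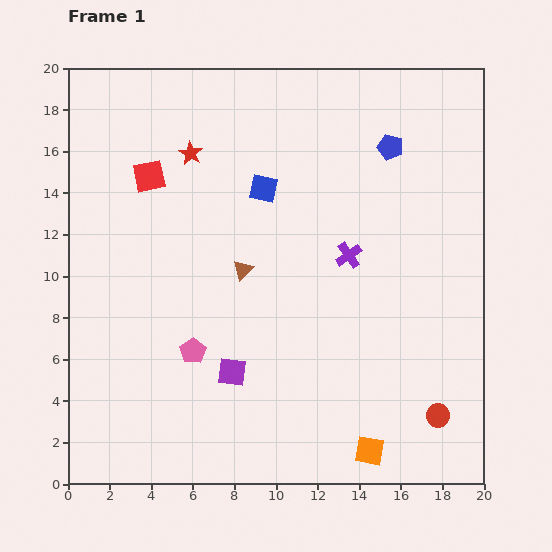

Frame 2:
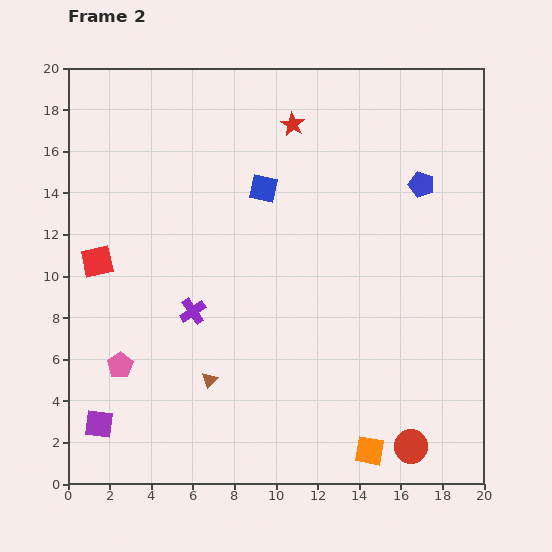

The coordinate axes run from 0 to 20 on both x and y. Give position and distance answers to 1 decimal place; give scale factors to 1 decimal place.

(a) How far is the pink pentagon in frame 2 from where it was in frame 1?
3.6

The pink pentagon moved from (6.0, 6.4) to (2.5, 5.7), a distance of √(3.5² + 0.7²) ≈ 3.6.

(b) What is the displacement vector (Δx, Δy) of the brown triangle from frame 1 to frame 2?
(-1.6, -5.3)

The brown triangle was at (8.4, 10.3) in frame 1 and (6.8, 5.0) in frame 2.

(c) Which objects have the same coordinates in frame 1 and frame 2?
the blue square, the orange square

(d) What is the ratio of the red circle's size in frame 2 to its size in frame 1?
1.4×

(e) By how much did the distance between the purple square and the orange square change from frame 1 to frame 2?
+5.5

Distance in frame 1: 7.6. Distance in frame 2: 13.1.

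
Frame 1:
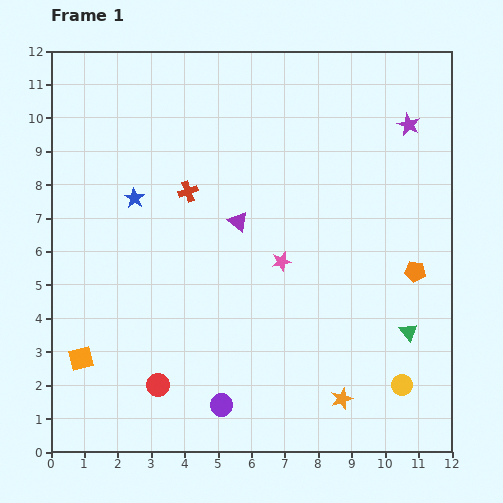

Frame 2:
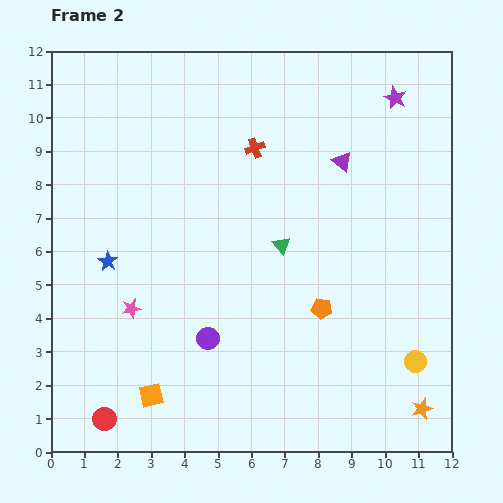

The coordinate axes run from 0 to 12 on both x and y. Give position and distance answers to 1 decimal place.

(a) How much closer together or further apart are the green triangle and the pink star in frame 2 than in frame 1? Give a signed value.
+0.6

Distance in frame 1: 4.3. Distance in frame 2: 4.9.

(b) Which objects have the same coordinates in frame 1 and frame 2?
none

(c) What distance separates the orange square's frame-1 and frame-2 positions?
2.4

The orange square moved from (0.9, 2.8) to (3.0, 1.7), a distance of √(2.1² + 1.1²) ≈ 2.4.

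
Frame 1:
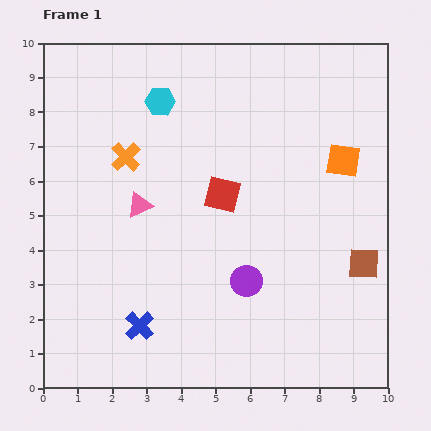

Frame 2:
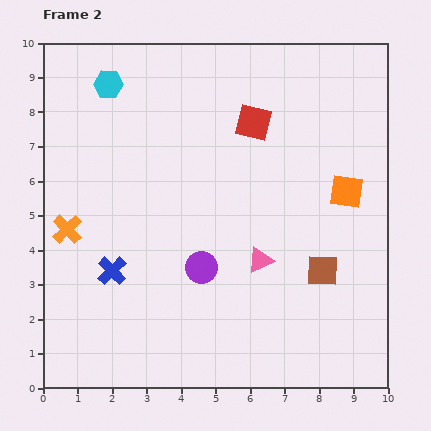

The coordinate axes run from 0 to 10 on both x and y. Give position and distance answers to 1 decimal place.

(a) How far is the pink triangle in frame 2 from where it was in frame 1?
3.8

The pink triangle moved from (2.8, 5.3) to (6.3, 3.7), a distance of √(3.5² + 1.6²) ≈ 3.8.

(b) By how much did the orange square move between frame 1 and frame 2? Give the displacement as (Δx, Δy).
(0.1, -0.9)

The orange square was at (8.7, 6.6) in frame 1 and (8.8, 5.7) in frame 2.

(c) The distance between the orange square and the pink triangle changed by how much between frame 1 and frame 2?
-2.8

Distance in frame 1: 6.0. Distance in frame 2: 3.2.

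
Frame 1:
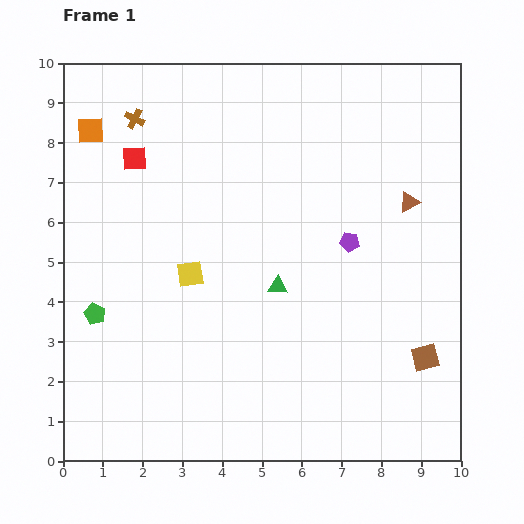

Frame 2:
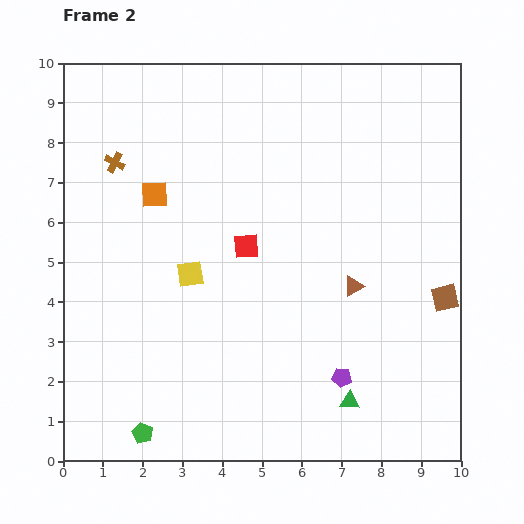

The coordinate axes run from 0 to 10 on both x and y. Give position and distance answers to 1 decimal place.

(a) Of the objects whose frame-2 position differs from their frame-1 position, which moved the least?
the brown cross

(moved 1.2)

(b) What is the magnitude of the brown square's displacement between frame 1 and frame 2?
1.6

The brown square moved from (9.1, 2.6) to (9.6, 4.1), a distance of √(0.5² + 1.5²) ≈ 1.6.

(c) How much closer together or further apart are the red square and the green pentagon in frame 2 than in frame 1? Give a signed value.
+1.4

Distance in frame 1: 4.0. Distance in frame 2: 5.4.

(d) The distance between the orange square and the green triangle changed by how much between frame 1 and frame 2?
+1.0

Distance in frame 1: 6.1. Distance in frame 2: 7.1.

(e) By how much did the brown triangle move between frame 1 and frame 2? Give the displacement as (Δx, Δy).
(-1.4, -2.1)

The brown triangle was at (8.7, 6.5) in frame 1 and (7.3, 4.4) in frame 2.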